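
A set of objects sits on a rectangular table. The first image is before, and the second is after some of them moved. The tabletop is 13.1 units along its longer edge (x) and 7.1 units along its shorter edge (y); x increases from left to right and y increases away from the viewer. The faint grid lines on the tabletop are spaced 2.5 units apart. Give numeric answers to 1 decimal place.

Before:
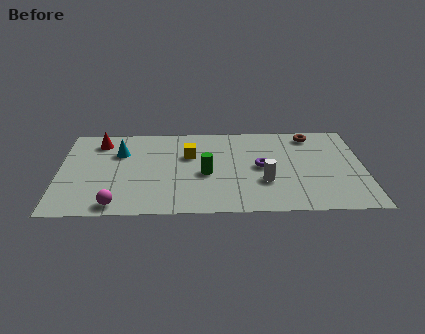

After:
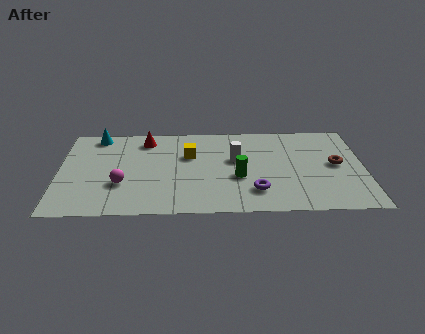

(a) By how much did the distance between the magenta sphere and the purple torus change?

-1.1

The distance was about 6.8 in the first image and 5.7 in the second, so they moved 1.1 units closer together.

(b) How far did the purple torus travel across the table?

1.9

The purple torus moved from about (8.7, 3.6) to (8.4, 1.7), a distance of √(0.3² + 1.9²) ≈ 1.9.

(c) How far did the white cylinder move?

2.2

From (8.8, 2.4) to (7.6, 4.2), the white cylinder covered √(1.2² + 1.8²) ≈ 2.2 units.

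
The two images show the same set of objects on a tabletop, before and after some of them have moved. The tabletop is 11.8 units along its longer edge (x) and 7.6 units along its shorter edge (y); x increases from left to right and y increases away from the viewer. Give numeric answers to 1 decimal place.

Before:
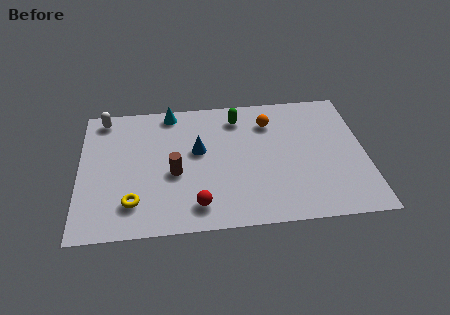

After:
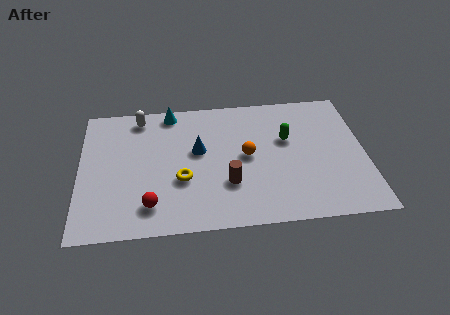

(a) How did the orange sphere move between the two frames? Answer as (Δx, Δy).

(-1.0, -1.9)

The orange sphere started near (7.9, 5.8) and ended near (6.9, 3.9).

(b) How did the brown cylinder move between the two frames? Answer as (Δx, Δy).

(2.2, -0.8)

The brown cylinder was at about (3.9, 3.2) and moved to about (6.1, 2.4).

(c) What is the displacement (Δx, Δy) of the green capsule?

(2.0, -1.5)

From the two frames, the green capsule sits at roughly (6.6, 6.2) before and (8.6, 4.7) after.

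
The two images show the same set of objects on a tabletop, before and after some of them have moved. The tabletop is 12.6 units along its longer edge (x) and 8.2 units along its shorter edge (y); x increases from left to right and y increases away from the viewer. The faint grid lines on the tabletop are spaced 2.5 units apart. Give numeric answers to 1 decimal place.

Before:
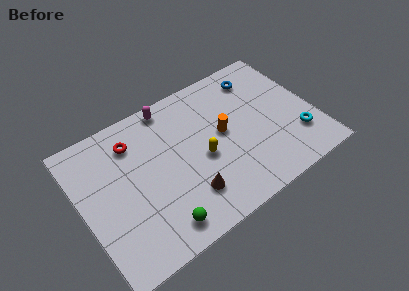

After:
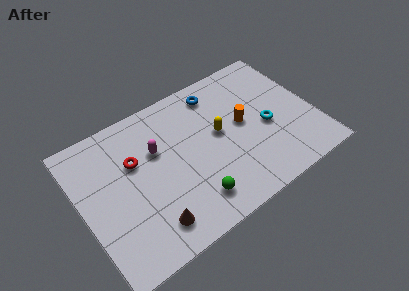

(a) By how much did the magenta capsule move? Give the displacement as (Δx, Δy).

(-1.1, -2.1)

From the two frames, the magenta capsule sits at roughly (5.3, 7.4) before and (4.2, 5.3) after.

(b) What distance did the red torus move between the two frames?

1.1

The red torus moved from about (3.1, 6.4) to (3.0, 5.3), a distance of √(0.1² + 1.1²) ≈ 1.1.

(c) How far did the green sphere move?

1.9

The green sphere was near (3.6, 1.2) before and (5.5, 1.6) after, so it travelled √(1.9² + 0.4²) ≈ 1.9 units.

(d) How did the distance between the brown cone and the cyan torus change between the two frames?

+1.0

The distance was about 6.1 in the first image and 7.1 in the second, so they moved 1.0 units further apart.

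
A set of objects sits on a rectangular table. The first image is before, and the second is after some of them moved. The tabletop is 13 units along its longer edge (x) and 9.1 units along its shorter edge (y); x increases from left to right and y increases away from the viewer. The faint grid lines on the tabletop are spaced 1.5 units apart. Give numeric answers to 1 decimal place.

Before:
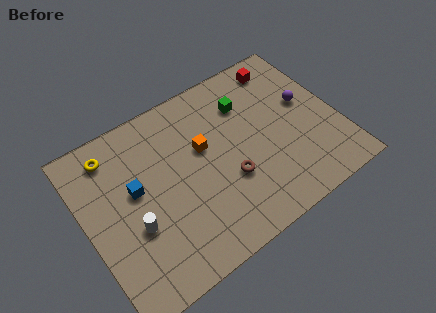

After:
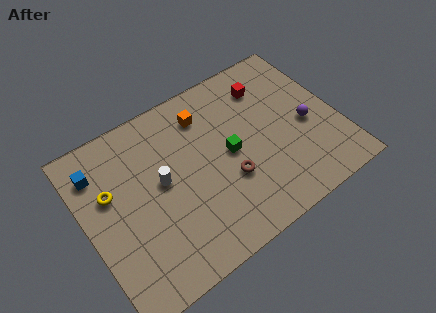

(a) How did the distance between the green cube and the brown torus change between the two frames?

-2.5

They were about 3.8 units apart before and 1.3 after — 2.5 units closer together.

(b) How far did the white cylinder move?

2.3

The white cylinder was near (2.2, 3.4) before and (3.9, 4.9) after, so it travelled √(1.7² + 1.5²) ≈ 2.3 units.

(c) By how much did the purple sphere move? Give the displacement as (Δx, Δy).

(-0.2, -1.2)

The purple sphere was at about (11.6, 5.2) and moved to about (11.4, 4.0).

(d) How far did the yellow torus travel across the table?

1.9

From (1.8, 7.6) to (1.4, 5.7), the yellow torus covered √(0.4² + 1.9²) ≈ 1.9 units.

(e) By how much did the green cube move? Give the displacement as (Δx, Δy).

(-1.3, -2.2)

The green cube started near (8.7, 6.7) and ended near (7.4, 4.5).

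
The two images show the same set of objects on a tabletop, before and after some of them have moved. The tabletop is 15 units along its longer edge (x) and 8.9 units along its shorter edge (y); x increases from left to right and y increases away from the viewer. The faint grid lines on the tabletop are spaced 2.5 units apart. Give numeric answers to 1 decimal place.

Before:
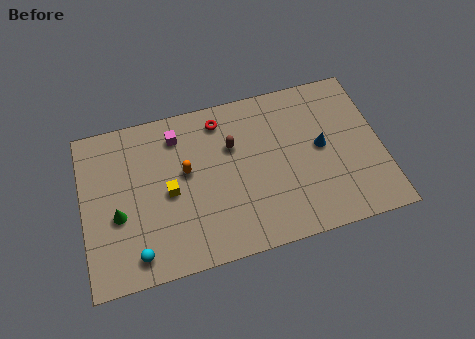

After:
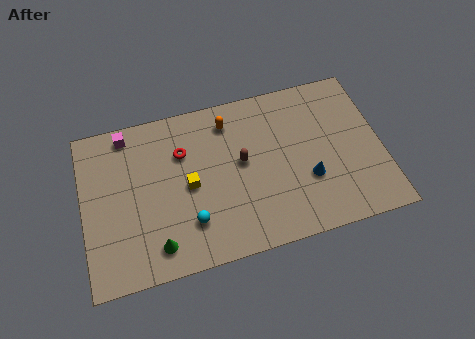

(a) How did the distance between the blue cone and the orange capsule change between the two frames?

-1.2

Before: roughly 6.8 units apart; after: 5.6. That's 1.2 units closer together.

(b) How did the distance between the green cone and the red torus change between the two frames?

-1.7

Before: roughly 6.7 units apart; after: 5.0. That's 1.7 units closer together.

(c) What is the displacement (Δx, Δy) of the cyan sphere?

(2.7, 1.0)

From the two frames, the cyan sphere sits at roughly (2.5, 1.3) before and (5.2, 2.3) after.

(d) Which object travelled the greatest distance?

the orange capsule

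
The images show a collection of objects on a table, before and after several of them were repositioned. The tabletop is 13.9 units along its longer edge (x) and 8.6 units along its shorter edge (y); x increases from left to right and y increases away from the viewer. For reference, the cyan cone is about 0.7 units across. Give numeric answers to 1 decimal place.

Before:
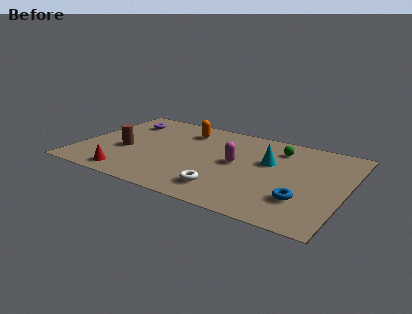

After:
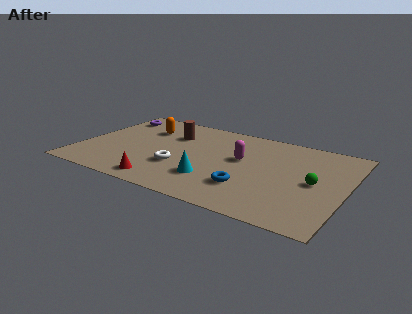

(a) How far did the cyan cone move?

3.9

The cyan cone was near (9.8, 5.3) before and (7.2, 2.4) after, so it travelled √(2.6² + 2.9²) ≈ 3.9 units.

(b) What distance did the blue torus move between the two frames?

2.8

From (11.9, 2.4) to (9.1, 2.4), the blue torus covered √(2.8² + 0.0²) ≈ 2.8 units.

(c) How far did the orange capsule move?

2.2

The orange capsule moved from about (5.1, 6.8) to (3.0, 6.2), a distance of √(2.1² + 0.6²) ≈ 2.2.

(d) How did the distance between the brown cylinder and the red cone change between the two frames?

+2.5

Before: roughly 2.5 units apart; after: 5.0. That's 2.5 units further apart.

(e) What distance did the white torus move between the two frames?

2.9

The white torus moved from about (8.0, 1.7) to (5.4, 2.9), a distance of √(2.6² + 1.2²) ≈ 2.9.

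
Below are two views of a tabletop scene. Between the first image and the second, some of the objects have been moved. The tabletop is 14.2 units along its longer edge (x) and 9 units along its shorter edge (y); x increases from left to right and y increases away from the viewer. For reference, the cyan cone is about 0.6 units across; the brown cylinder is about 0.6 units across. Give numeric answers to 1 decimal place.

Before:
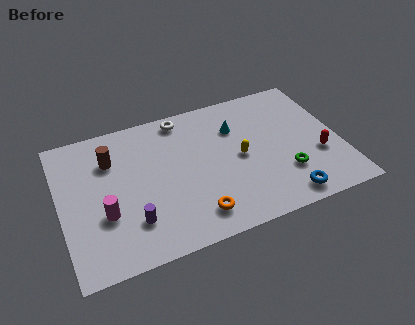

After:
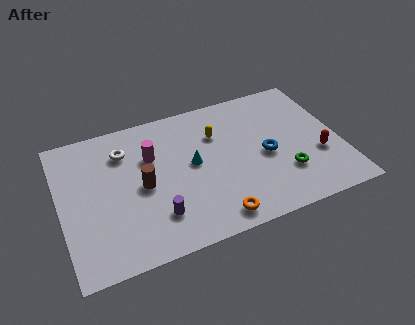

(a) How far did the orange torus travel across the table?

1.0

The orange torus was near (6.5, 1.6) before and (7.4, 1.1) after, so it travelled √(0.9² + 0.5²) ≈ 1.0 units.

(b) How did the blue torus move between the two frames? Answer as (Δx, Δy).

(-0.6, 3.0)

The blue torus started near (11.0, 1.1) and ended near (10.4, 4.1).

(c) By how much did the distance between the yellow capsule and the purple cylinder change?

-0.7

The distance was about 6.1 in the first image and 5.4 in the second, so they moved 0.7 units closer together.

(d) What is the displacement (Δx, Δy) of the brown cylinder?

(1.4, -2.2)

The brown cylinder was at about (2.7, 6.5) and moved to about (4.1, 4.3).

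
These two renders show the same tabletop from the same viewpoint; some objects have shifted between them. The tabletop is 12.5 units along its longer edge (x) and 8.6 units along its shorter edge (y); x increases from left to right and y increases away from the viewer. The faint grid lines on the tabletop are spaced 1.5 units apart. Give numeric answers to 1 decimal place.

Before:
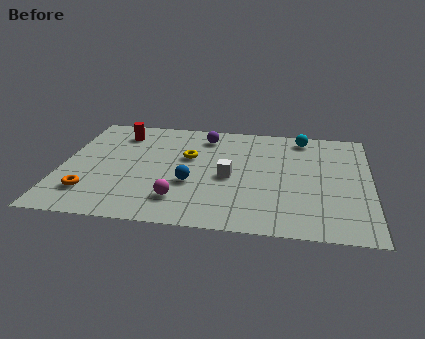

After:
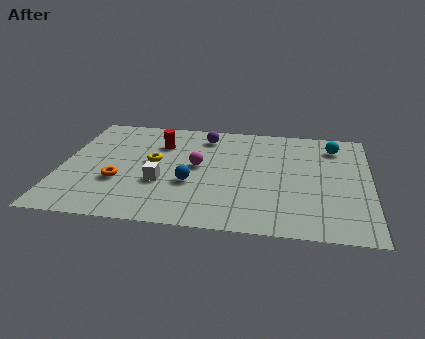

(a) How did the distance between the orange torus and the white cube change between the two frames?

-4.1

Before: roughly 5.8 units apart; after: 1.7. That's 4.1 units closer together.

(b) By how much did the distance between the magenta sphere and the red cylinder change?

-3.4

The distance was about 5.7 in the first image and 2.3 in the second, so they moved 3.4 units closer together.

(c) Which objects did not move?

the purple sphere and the blue sphere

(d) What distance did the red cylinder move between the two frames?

1.8

The red cylinder was near (2.2, 6.9) before and (3.9, 6.2) after, so it travelled √(1.7² + 0.7²) ≈ 1.8 units.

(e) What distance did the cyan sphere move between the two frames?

1.4

The cyan sphere was near (9.7, 7.5) before and (11.0, 6.9) after, so it travelled √(1.3² + 0.6²) ≈ 1.4 units.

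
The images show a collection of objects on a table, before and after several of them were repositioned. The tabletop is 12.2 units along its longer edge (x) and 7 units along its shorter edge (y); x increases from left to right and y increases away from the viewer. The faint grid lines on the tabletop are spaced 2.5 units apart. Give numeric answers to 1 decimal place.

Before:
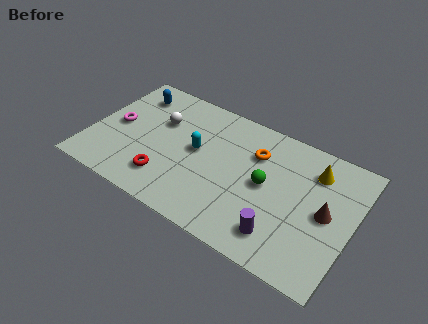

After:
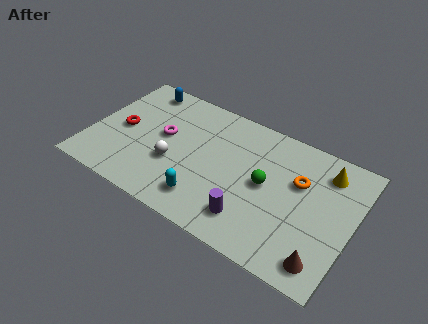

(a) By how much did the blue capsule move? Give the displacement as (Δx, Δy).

(0.3, 0.5)

From the two frames, the blue capsule sits at roughly (1.5, 5.6) before and (1.8, 6.1) after.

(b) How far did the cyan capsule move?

2.5

The cyan capsule was near (4.9, 3.8) before and (5.7, 1.4) after, so it travelled √(0.8² + 2.4²) ≈ 2.5 units.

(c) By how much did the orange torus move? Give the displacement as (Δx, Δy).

(2.1, -0.5)

The orange torus started near (7.5, 5.0) and ended near (9.6, 4.5).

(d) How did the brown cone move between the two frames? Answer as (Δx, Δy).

(0.2, -2.4)

From the two frames, the brown cone sits at roughly (11.0, 3.5) before and (11.2, 1.1) after.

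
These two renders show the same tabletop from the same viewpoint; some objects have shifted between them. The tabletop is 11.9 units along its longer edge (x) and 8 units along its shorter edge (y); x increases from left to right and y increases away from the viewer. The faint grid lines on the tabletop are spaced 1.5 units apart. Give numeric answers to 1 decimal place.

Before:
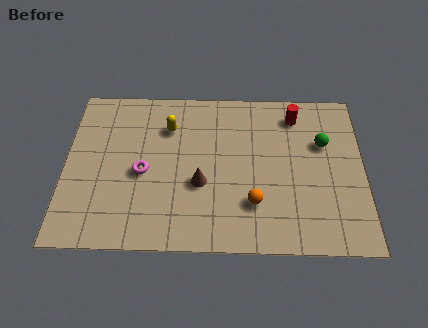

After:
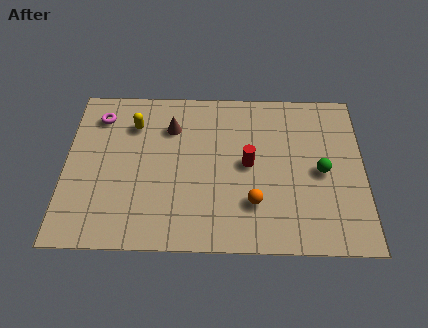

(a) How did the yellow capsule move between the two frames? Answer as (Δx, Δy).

(-1.4, 0.1)

The yellow capsule was at about (4.1, 5.9) and moved to about (2.7, 6.0).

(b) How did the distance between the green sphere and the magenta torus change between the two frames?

+1.9

They were about 7.4 units apart before and 9.3 after — 1.9 units further apart.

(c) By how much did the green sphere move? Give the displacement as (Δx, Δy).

(-0.1, -1.4)

The green sphere started near (10.3, 5.2) and ended near (10.2, 3.8).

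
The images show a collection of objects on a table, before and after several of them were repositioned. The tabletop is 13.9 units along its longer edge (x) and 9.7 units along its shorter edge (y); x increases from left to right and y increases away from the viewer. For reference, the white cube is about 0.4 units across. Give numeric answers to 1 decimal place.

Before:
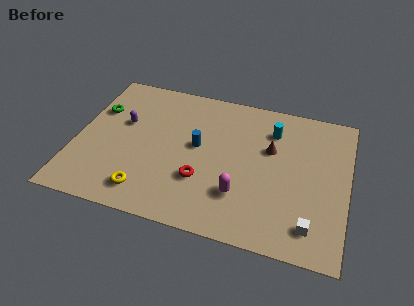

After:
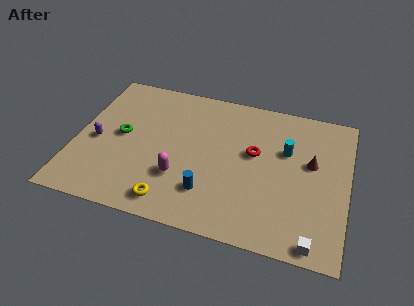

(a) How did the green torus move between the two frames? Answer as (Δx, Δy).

(1.4, -1.5)

From the two frames, the green torus sits at roughly (0.9, 6.5) before and (2.3, 5.0) after.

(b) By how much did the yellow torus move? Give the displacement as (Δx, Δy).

(1.3, -0.3)

The yellow torus started near (3.9, 1.6) and ended near (5.2, 1.3).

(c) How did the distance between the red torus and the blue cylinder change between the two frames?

+1.6

Before: roughly 2.2 units apart; after: 3.8. That's 1.6 units further apart.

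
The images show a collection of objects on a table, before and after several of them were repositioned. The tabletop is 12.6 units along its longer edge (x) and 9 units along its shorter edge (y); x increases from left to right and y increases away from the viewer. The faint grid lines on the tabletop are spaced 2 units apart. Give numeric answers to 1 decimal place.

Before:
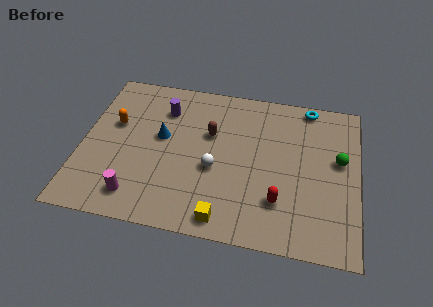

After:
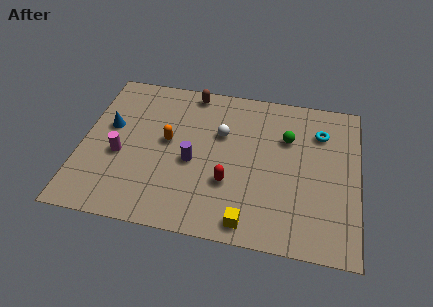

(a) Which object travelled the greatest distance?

the purple cylinder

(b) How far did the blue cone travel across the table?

2.4

From (3.6, 5.1) to (1.2, 5.3), the blue cone covered √(2.4² + 0.2²) ≈ 2.4 units.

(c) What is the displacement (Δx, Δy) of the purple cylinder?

(1.5, -2.9)

The purple cylinder started near (3.6, 6.8) and ended near (5.1, 3.9).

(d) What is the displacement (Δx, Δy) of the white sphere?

(0.2, 2.1)

The white sphere was at about (6.1, 3.7) and moved to about (6.3, 5.8).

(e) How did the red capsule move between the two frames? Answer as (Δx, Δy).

(-2.3, 0.6)

From the two frames, the red capsule sits at roughly (9.1, 2.4) before and (6.8, 3.0) after.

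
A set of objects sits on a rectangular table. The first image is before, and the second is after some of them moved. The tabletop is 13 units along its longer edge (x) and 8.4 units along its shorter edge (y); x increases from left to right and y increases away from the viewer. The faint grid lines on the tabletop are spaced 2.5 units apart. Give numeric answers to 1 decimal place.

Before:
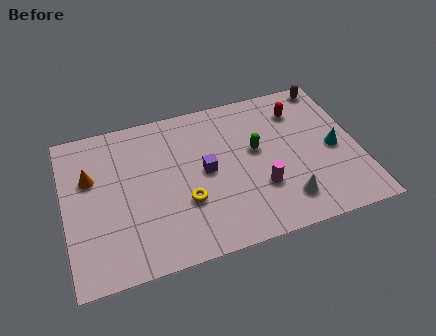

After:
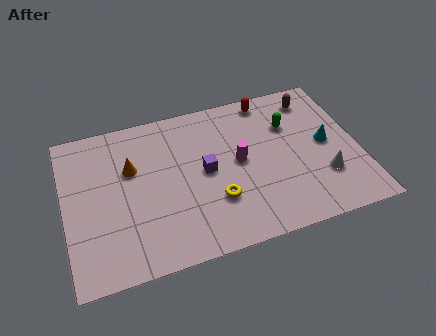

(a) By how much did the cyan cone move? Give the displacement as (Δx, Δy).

(-0.3, 0.4)

From the two frames, the cyan cone sits at roughly (11.9, 3.9) before and (11.6, 4.3) after.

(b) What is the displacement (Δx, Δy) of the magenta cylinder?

(-0.8, 1.7)

The magenta cylinder started near (8.5, 2.7) and ended near (7.7, 4.4).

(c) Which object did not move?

the purple cube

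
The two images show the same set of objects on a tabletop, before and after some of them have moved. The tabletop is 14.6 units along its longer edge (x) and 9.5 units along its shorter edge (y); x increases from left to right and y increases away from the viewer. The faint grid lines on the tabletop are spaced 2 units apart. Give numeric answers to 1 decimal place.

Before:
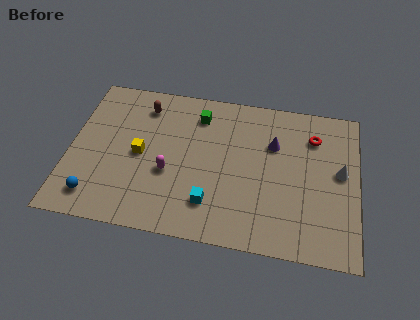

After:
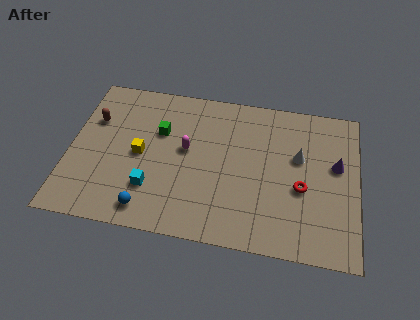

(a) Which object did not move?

the yellow cube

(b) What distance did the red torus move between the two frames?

3.3

From (12.3, 7.2) to (11.8, 3.9), the red torus covered √(0.5² + 3.3²) ≈ 3.3 units.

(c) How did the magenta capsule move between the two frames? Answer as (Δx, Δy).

(0.8, 1.6)

The magenta capsule started near (5.1, 3.7) and ended near (5.9, 5.3).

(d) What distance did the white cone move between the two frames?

2.2

From (13.7, 5.2) to (11.6, 5.8), the white cone covered √(2.1² + 0.6²) ≈ 2.2 units.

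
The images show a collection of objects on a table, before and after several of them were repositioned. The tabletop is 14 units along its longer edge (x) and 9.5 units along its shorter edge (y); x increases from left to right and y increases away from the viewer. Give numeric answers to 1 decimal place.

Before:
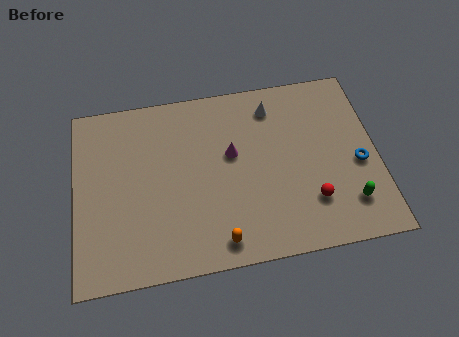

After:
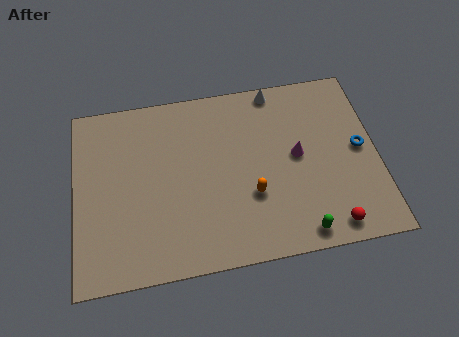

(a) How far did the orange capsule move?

2.6

From (6.5, 1.2) to (8.1, 3.3), the orange capsule covered √(1.6² + 2.1²) ≈ 2.6 units.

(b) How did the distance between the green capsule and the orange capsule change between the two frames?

-3.0

The distance was about 6.1 in the first image and 3.1 in the second, so they moved 3.0 units closer together.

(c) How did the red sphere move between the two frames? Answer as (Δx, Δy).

(0.8, -1.4)

The red sphere was at about (10.8, 2.5) and moved to about (11.6, 1.1).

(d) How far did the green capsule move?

2.5

The green capsule was near (12.5, 2.1) before and (10.2, 1.0) after, so it travelled √(2.3² + 1.1²) ≈ 2.5 units.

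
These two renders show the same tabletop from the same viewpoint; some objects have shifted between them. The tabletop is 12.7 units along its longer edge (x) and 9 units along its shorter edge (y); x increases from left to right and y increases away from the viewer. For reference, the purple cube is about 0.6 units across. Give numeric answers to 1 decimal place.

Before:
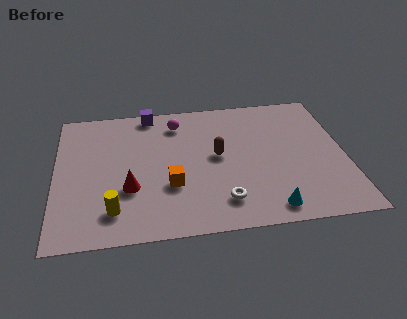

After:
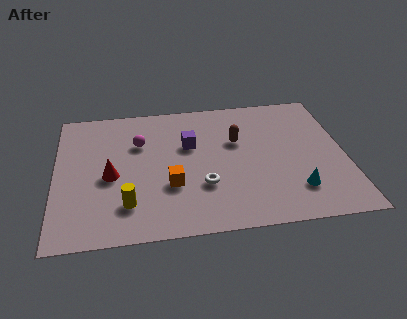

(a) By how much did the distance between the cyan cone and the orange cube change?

+0.8

The distance was about 4.7 in the first image and 5.5 in the second, so they moved 0.8 units further apart.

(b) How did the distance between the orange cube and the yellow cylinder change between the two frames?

-0.7

Before: roughly 2.8 units apart; after: 2.1. That's 0.7 units closer together.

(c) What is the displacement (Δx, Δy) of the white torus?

(-0.8, 1.1)

The white torus started near (7.2, 1.8) and ended near (6.4, 2.9).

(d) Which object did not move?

the orange cube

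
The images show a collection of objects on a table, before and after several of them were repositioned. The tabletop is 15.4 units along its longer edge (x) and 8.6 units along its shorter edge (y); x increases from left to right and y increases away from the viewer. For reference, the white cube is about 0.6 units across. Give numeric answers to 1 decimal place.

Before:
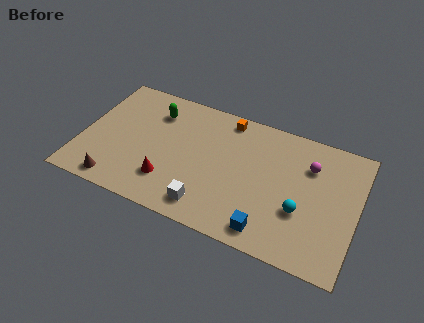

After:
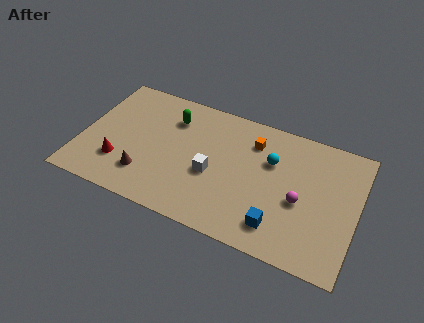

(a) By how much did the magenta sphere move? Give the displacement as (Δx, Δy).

(-0.3, -2.5)

From the two frames, the magenta sphere sits at roughly (12.6, 6.2) before and (12.3, 3.7) after.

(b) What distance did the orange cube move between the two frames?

1.9

From (7.8, 7.6) to (9.4, 6.6), the orange cube covered √(1.6² + 1.0²) ≈ 1.9 units.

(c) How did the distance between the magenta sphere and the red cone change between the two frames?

+1.6

The distance was about 8.5 in the first image and 10.1 in the second, so they moved 1.6 units further apart.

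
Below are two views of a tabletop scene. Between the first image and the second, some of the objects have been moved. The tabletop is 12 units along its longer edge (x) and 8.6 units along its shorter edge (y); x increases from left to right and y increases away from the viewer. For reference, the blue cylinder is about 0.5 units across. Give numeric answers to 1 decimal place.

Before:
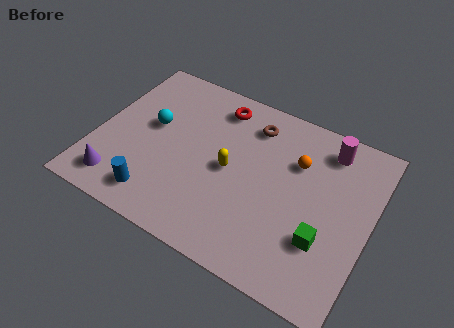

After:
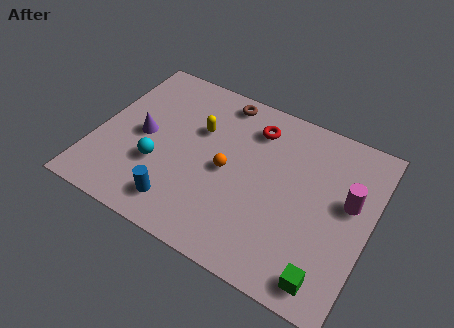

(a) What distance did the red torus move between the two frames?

1.7

The red torus was near (4.9, 7.2) before and (6.6, 6.8) after, so it travelled √(1.7² + 0.4²) ≈ 1.7 units.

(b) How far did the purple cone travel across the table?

2.9

The purple cone moved from about (1.4, 1.4) to (2.0, 4.2), a distance of √(0.6² + 2.8²) ≈ 2.9.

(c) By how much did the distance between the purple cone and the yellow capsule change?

-2.6

Before: roughly 5.3 units apart; after: 2.7. That's 2.6 units closer together.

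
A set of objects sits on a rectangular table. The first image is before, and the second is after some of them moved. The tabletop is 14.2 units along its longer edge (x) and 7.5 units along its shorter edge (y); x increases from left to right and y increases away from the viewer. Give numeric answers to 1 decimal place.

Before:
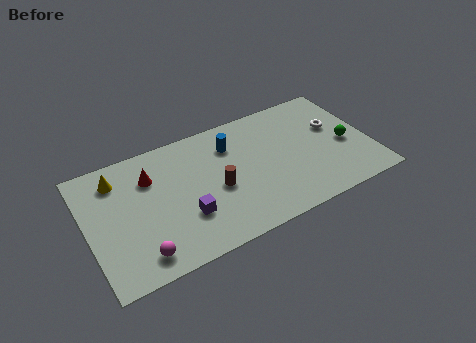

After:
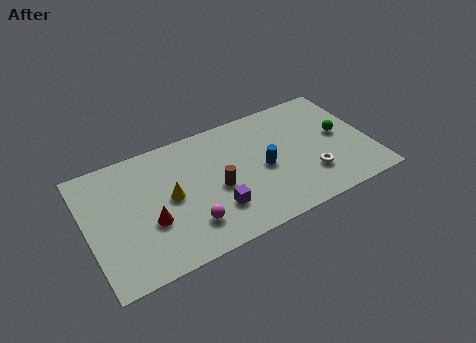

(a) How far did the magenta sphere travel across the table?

2.6

From (2.3, 1.2) to (4.8, 1.8), the magenta sphere covered √(2.5² + 0.6²) ≈ 2.6 units.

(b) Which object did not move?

the brown cylinder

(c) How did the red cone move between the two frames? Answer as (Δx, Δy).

(-0.3, -2.6)

The red cone was at about (3.3, 5.4) and moved to about (3.0, 2.8).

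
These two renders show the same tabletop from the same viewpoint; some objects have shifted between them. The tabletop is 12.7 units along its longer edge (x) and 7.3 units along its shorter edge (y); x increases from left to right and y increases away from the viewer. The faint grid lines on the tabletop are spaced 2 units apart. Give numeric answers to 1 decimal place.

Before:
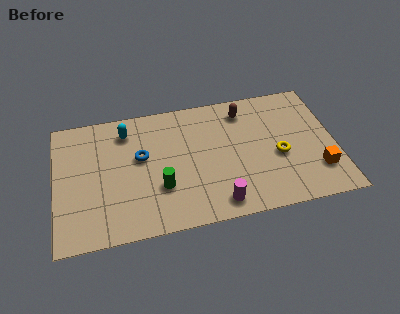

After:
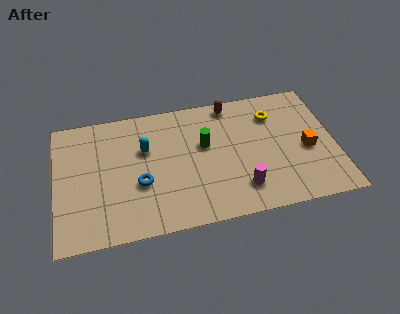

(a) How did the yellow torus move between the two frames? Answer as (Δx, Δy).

(-0.1, 2.4)

The yellow torus was at about (10.1, 3.1) and moved to about (10.0, 5.5).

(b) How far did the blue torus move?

1.5

The blue torus was near (3.9, 4.3) before and (3.8, 2.8) after, so it travelled √(0.1² + 1.5²) ≈ 1.5 units.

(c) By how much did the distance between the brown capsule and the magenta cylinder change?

-0.3

The distance was about 5.2 in the first image and 4.9 in the second, so they moved 0.3 units closer together.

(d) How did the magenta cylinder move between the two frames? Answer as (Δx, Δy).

(1.1, 0.6)

From the two frames, the magenta cylinder sits at roughly (7.2, 1.0) before and (8.3, 1.6) after.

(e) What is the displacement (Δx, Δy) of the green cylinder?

(2.1, 2.0)

From the two frames, the green cylinder sits at roughly (4.7, 2.4) before and (6.8, 4.4) after.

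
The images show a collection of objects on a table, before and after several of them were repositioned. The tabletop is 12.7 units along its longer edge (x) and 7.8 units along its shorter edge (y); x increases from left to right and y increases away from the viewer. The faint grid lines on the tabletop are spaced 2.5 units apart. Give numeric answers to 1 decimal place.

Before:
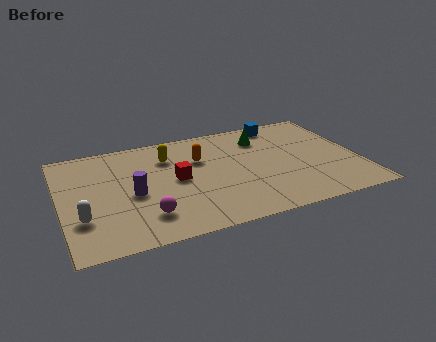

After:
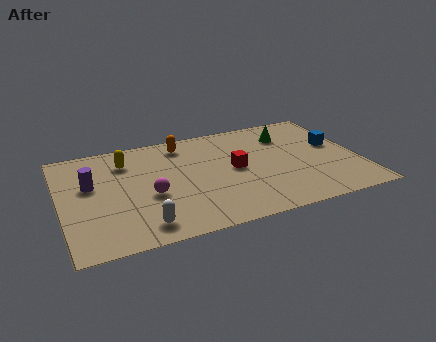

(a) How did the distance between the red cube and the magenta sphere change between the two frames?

+1.1

The distance was about 2.7 in the first image and 3.8 in the second, so they moved 1.1 units further apart.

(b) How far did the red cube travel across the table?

2.5

The red cube was near (4.9, 4.0) before and (7.4, 4.0) after, so it travelled √(2.5² + 0.0²) ≈ 2.5 units.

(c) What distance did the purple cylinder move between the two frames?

2.1

From (3.0, 3.5) to (1.3, 4.7), the purple cylinder covered √(1.7² + 1.2²) ≈ 2.1 units.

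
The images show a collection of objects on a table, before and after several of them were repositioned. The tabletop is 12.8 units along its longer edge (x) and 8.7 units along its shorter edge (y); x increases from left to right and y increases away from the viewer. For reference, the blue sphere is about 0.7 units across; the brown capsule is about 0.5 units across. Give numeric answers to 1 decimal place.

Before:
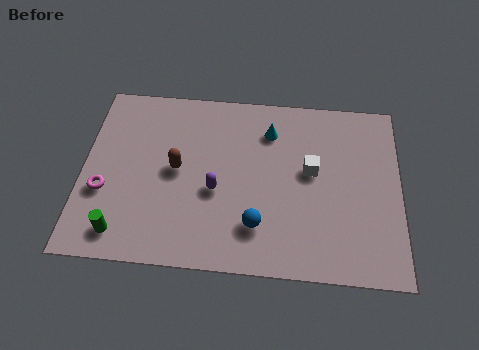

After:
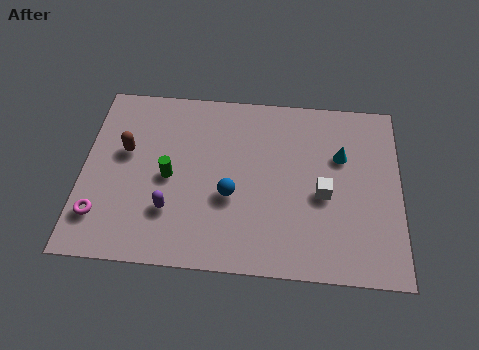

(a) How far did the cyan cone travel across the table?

3.1

The cyan cone moved from about (7.5, 6.7) to (10.4, 5.7), a distance of √(2.9² + 1.0²) ≈ 3.1.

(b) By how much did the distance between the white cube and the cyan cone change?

-0.5

The distance was about 2.5 in the first image and 2.0 in the second, so they moved 0.5 units closer together.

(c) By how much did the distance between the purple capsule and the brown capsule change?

+1.5

Before: roughly 1.8 units apart; after: 3.3. That's 1.5 units further apart.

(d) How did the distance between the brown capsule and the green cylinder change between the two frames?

-1.7

They were about 3.8 units apart before and 2.1 after — 1.7 units closer together.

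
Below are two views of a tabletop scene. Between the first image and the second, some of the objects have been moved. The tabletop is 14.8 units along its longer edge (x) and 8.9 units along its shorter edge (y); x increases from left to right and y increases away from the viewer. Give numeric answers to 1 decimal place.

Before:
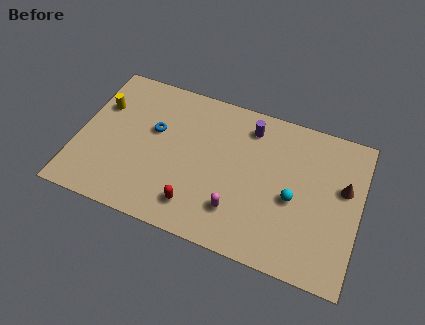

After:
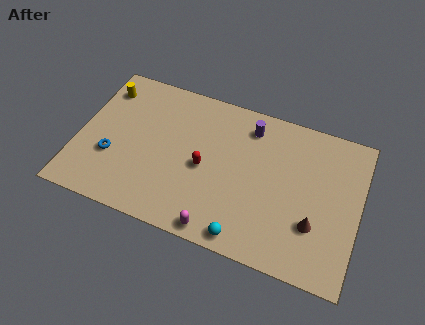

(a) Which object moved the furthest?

the cyan sphere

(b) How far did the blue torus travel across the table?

3.0

From (3.9, 5.4) to (1.9, 3.1), the blue torus covered √(2.0² + 2.3²) ≈ 3.0 units.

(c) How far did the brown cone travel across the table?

2.9

The brown cone was near (13.9, 5.4) before and (12.6, 2.8) after, so it travelled √(1.3² + 2.6²) ≈ 2.9 units.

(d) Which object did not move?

the purple cylinder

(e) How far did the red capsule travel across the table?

2.4

The red capsule was near (6.5, 1.7) before and (6.7, 4.1) after, so it travelled √(0.2² + 2.4²) ≈ 2.4 units.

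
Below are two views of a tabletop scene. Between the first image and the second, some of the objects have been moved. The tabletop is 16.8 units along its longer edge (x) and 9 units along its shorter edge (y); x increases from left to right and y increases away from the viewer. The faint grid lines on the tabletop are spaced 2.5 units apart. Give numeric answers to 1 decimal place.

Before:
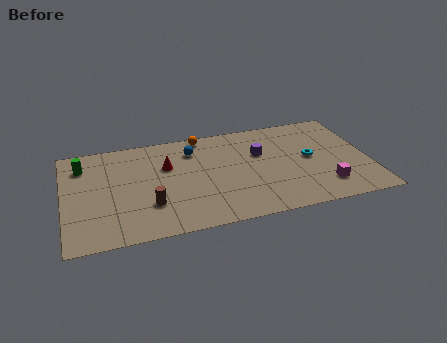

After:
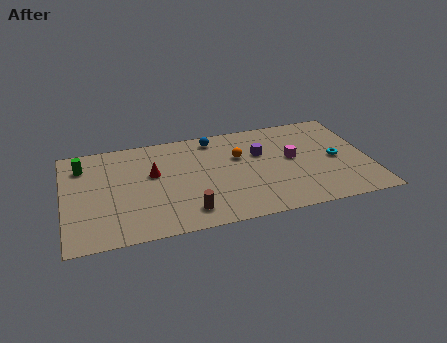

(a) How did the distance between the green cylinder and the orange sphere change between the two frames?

+1.9

They were about 6.8 units apart before and 8.7 after — 1.9 units further apart.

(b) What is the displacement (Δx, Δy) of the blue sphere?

(1.2, 0.8)

The blue sphere started near (7.2, 7.0) and ended near (8.4, 7.8).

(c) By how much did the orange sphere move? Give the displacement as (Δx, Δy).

(1.9, -2.4)

The orange sphere was at about (7.8, 8.2) and moved to about (9.7, 5.8).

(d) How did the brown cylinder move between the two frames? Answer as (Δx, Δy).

(2.0, -1.1)

The brown cylinder started near (4.6, 2.7) and ended near (6.6, 1.6).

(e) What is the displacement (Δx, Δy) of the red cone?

(-0.8, -0.5)

The red cone was at about (5.7, 5.9) and moved to about (4.9, 5.4).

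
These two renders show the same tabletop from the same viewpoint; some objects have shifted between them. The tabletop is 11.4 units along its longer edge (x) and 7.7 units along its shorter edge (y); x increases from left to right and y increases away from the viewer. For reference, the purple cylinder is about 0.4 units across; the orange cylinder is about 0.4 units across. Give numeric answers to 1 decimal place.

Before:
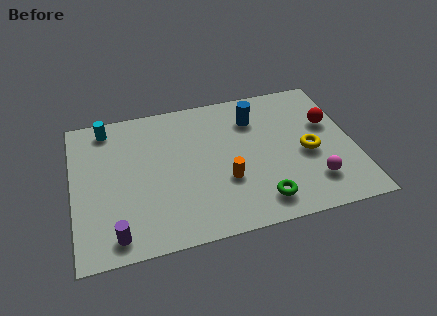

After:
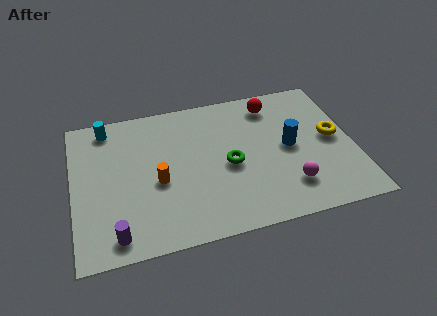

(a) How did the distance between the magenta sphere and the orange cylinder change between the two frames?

+1.8

They were about 3.6 units apart before and 5.4 after — 1.8 units further apart.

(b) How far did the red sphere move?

2.7

From (10.5, 4.8) to (8.3, 6.4), the red sphere covered √(2.2² + 1.6²) ≈ 2.7 units.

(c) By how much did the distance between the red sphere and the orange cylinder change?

+0.9

Before: roughly 4.9 units apart; after: 5.8. That's 0.9 units further apart.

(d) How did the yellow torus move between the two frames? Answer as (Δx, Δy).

(1.1, 0.6)

From the two frames, the yellow torus sits at roughly (9.5, 3.4) before and (10.6, 4.0) after.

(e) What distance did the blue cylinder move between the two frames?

2.3

The blue cylinder was near (7.5, 5.8) before and (8.8, 3.9) after, so it travelled √(1.3² + 1.9²) ≈ 2.3 units.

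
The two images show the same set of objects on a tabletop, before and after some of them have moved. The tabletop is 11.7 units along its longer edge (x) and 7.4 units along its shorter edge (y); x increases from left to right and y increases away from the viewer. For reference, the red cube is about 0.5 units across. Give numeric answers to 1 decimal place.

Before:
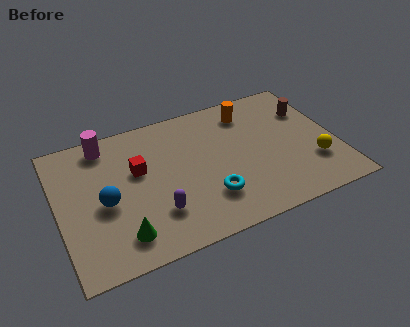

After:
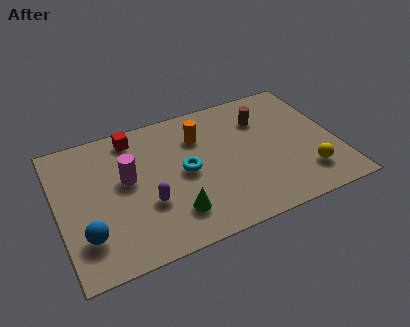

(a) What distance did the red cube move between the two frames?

1.9

The red cube was near (3.4, 4.5) before and (3.4, 6.4) after, so it travelled √(0.0² + 1.9²) ≈ 1.9 units.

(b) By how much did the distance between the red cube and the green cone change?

+1.6

They were about 3.3 units apart before and 4.9 after — 1.6 units further apart.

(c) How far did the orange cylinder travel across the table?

2.3

The orange cylinder moved from about (8.3, 6.0) to (6.1, 5.4), a distance of √(2.2² + 0.6²) ≈ 2.3.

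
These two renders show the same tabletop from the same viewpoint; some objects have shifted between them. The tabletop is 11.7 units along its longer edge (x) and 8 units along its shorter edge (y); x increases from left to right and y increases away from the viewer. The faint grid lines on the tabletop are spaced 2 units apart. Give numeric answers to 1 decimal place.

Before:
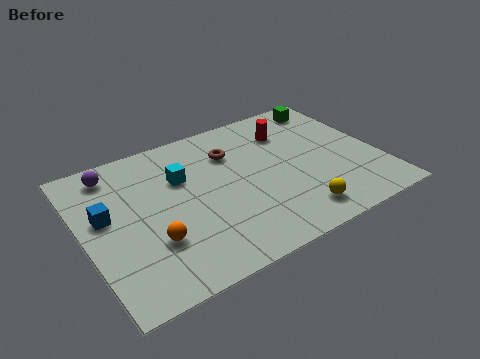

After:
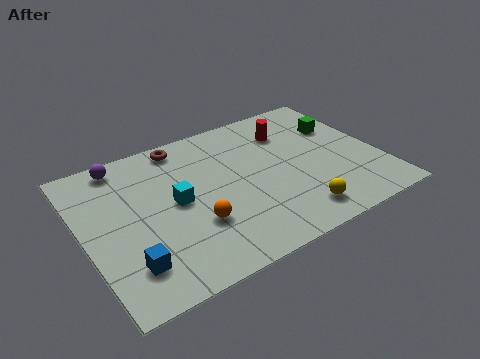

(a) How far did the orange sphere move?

1.7

The orange sphere was near (2.4, 2.5) before and (4.1, 2.6) after, so it travelled √(1.7² + 0.1²) ≈ 1.7 units.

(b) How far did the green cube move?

1.5

The green cube moved from about (10.4, 6.9) to (10.5, 5.4), a distance of √(0.1² + 1.5²) ≈ 1.5.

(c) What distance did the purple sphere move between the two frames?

0.5

The purple sphere moved from about (1.5, 6.8) to (1.9, 7.1), a distance of √(0.4² + 0.3²) ≈ 0.5.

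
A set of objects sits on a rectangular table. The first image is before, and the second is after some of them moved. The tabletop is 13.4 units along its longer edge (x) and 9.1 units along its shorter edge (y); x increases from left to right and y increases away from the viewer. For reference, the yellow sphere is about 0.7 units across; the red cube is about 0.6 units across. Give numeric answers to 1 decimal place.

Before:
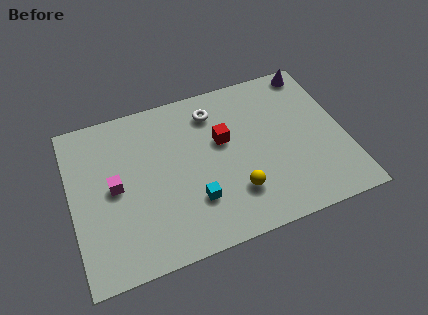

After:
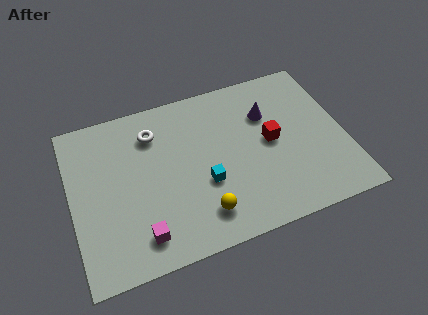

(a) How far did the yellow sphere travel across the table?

1.8

The yellow sphere moved from about (7.8, 2.4) to (6.1, 1.8), a distance of √(1.7² + 0.6²) ≈ 1.8.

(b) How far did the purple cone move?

3.1

The purple cone was near (12.3, 8.2) before and (9.8, 6.3) after, so it travelled √(2.5² + 1.9²) ≈ 3.1 units.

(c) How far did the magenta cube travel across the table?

3.2

From (2.1, 4.6) to (3.1, 1.6), the magenta cube covered √(1.0² + 3.0²) ≈ 3.2 units.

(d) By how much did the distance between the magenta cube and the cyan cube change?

-0.4

They were about 4.2 units apart before and 3.8 after — 0.4 units closer together.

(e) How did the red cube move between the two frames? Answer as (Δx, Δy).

(2.3, -0.8)

The red cube started near (7.5, 5.5) and ended near (9.8, 4.7).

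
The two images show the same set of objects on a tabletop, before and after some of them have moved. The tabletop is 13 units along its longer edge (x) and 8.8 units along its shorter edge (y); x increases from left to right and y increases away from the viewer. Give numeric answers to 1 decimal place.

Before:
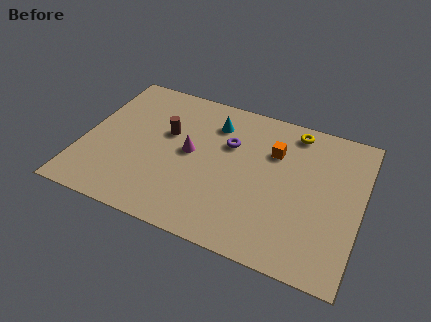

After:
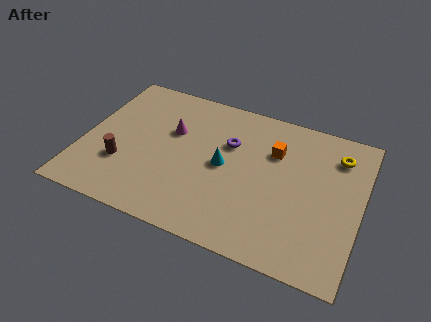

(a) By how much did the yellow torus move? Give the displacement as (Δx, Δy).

(2.1, -0.8)

The yellow torus was at about (9.6, 7.7) and moved to about (11.7, 6.9).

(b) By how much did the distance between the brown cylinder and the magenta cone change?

+2.0

They were about 1.4 units apart before and 3.4 after — 2.0 units further apart.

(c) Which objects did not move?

the orange cube and the purple torus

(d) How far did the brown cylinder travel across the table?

3.2

The brown cylinder moved from about (3.8, 5.4) to (2.0, 2.8), a distance of √(1.8² + 2.6²) ≈ 3.2.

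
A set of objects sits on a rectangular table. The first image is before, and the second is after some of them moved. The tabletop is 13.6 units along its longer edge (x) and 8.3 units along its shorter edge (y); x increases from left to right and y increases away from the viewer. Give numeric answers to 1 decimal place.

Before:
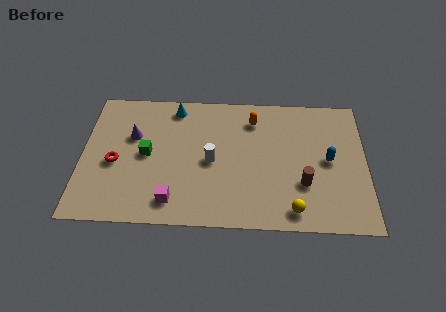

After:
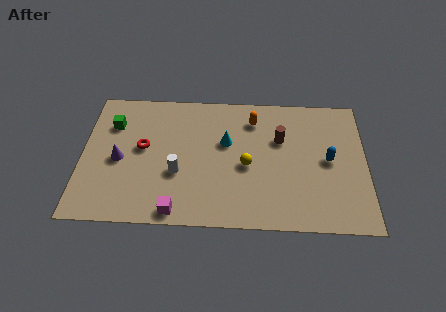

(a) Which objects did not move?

the blue capsule and the orange capsule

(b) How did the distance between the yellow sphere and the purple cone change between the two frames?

-2.7

Before: roughly 8.8 units apart; after: 6.1. That's 2.7 units closer together.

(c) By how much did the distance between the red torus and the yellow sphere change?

-3.8

The distance was about 8.9 in the first image and 5.1 in the second, so they moved 3.8 units closer together.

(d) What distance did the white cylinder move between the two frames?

1.8

The white cylinder moved from about (6.2, 3.9) to (4.6, 3.1), a distance of √(1.6² + 0.8²) ≈ 1.8.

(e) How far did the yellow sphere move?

3.4

From (10.1, 1.1) to (7.9, 3.7), the yellow sphere covered √(2.2² + 2.6²) ≈ 3.4 units.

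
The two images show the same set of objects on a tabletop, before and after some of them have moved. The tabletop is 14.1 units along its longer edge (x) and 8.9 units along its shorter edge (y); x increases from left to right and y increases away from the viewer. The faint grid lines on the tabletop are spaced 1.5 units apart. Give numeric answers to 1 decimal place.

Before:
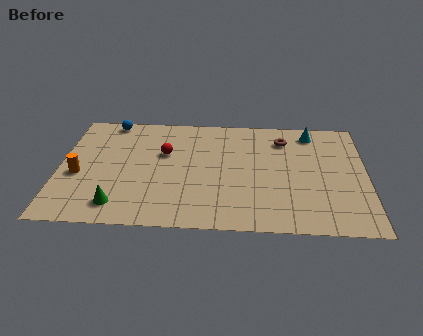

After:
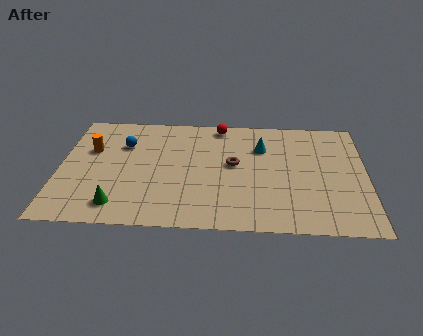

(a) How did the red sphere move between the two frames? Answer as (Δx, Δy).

(2.5, 2.4)

The red sphere started near (4.8, 5.6) and ended near (7.3, 8.0).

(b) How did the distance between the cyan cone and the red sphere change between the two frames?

-4.5

They were about 7.1 units apart before and 2.6 after — 4.5 units closer together.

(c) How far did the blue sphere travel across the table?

2.0

The blue sphere was near (2.2, 8.1) before and (2.9, 6.2) after, so it travelled √(0.7² + 1.9²) ≈ 2.0 units.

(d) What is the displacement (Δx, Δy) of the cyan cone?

(-2.3, -1.3)

The cyan cone started near (11.6, 7.6) and ended near (9.3, 6.3).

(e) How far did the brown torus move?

3.1

The brown torus moved from about (10.3, 7.0) to (8.0, 4.9), a distance of √(2.3² + 2.1²) ≈ 3.1.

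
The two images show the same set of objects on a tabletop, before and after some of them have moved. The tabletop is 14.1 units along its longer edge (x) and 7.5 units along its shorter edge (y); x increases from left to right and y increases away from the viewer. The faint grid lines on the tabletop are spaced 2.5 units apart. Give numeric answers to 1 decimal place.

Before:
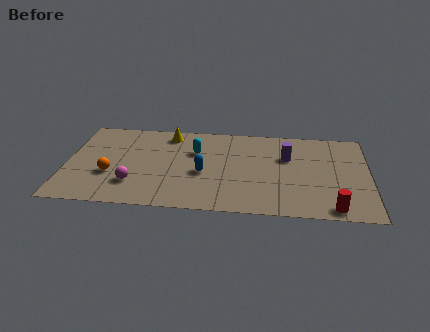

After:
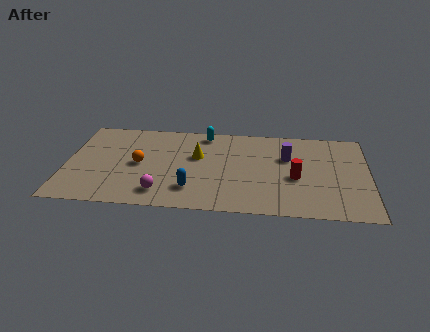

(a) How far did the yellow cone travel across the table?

2.3

The yellow cone moved from about (4.7, 6.4) to (6.1, 4.6), a distance of √(1.4² + 1.8²) ≈ 2.3.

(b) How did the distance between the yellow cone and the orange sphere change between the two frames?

-1.7

The distance was about 4.5 in the first image and 2.8 in the second, so they moved 1.7 units closer together.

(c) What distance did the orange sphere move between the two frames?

1.6

The orange sphere moved from about (2.1, 2.7) to (3.4, 3.7), a distance of √(1.3² + 1.0²) ≈ 1.6.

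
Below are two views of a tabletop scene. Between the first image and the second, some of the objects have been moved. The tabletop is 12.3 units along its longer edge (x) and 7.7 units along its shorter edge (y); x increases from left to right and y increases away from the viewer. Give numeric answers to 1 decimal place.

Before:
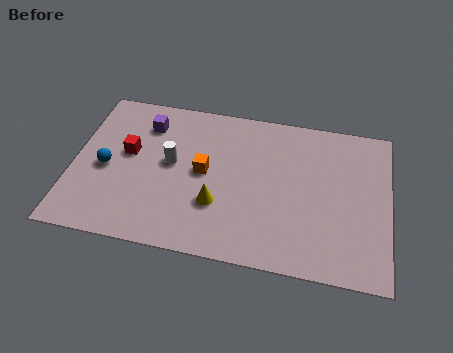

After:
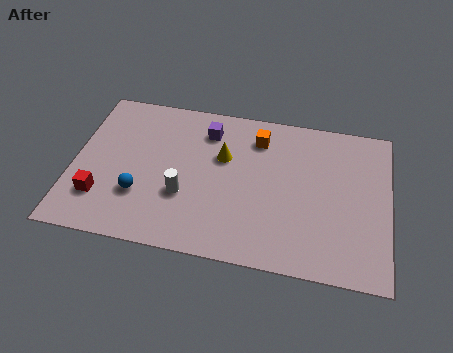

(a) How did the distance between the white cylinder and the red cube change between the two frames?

+1.6

The distance was about 1.7 in the first image and 3.3 in the second, so they moved 1.6 units further apart.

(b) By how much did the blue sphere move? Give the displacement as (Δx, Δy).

(1.4, -1.1)

The blue sphere was at about (1.3, 3.5) and moved to about (2.7, 2.4).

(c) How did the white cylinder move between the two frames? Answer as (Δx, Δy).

(0.6, -1.5)

The white cylinder was at about (3.8, 4.2) and moved to about (4.4, 2.7).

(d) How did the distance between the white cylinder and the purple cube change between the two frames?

+1.4

They were about 2.1 units apart before and 3.5 after — 1.4 units further apart.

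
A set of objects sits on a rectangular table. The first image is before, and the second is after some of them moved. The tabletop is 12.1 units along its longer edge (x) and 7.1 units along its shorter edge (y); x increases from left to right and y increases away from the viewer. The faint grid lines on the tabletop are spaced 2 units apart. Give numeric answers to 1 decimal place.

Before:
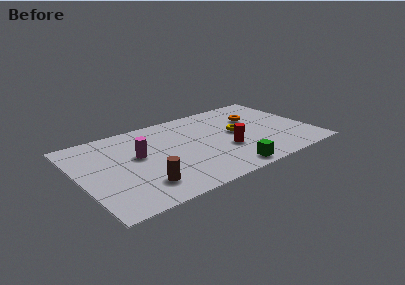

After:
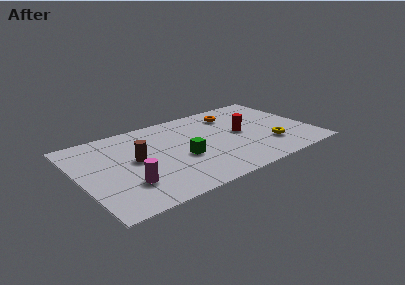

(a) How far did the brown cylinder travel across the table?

2.2

The brown cylinder moved from about (2.9, 1.6) to (2.9, 3.8), a distance of √(0.0² + 2.2²) ≈ 2.2.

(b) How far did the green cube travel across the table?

2.9

From (7.2, 0.8) to (5.2, 2.9), the green cube covered √(2.0² + 2.1²) ≈ 2.9 units.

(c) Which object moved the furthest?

the green cube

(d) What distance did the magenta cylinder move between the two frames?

2.3

From (3.1, 4.1) to (2.2, 2.0), the magenta cylinder covered √(0.9² + 2.1²) ≈ 2.3 units.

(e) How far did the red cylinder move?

1.5

From (7.5, 2.6) to (8.5, 3.7), the red cylinder covered √(1.0² + 1.1²) ≈ 1.5 units.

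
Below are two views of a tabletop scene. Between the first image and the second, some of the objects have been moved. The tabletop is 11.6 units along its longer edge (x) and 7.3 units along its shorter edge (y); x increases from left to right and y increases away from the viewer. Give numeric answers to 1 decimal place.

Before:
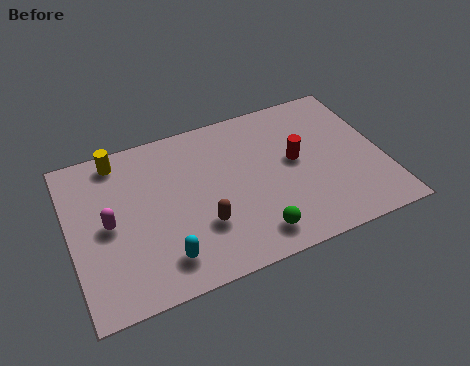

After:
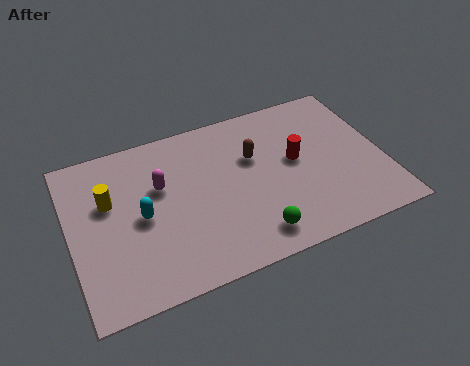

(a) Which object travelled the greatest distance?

the brown capsule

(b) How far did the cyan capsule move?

2.2

From (3.2, 1.4) to (2.6, 3.5), the cyan capsule covered √(0.6² + 2.1²) ≈ 2.2 units.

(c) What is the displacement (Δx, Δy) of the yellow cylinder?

(-0.5, -1.8)

The yellow cylinder started near (2.0, 6.4) and ended near (1.5, 4.6).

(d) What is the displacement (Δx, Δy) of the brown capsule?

(2.2, 2.4)

The brown capsule was at about (4.7, 2.3) and moved to about (6.9, 4.7).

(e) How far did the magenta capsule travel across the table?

2.2

From (1.4, 3.6) to (3.4, 4.6), the magenta capsule covered √(2.0² + 1.0²) ≈ 2.2 units.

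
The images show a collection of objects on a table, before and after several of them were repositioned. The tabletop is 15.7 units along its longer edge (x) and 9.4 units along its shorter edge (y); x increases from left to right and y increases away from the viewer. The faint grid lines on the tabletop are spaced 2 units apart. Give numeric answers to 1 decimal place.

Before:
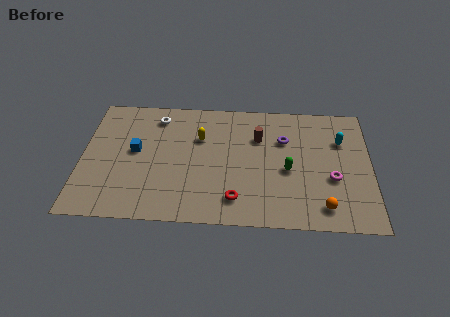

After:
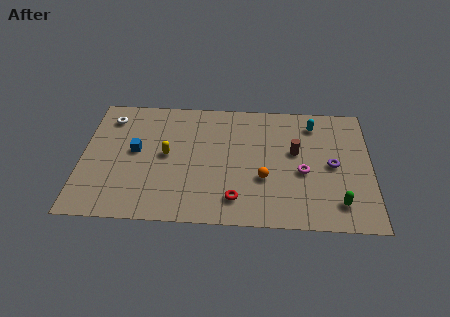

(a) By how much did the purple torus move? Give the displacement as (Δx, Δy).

(2.6, -1.8)

The purple torus was at about (11.0, 6.4) and moved to about (13.6, 4.6).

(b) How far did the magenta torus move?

1.6

The magenta torus was near (13.6, 3.6) before and (12.0, 4.0) after, so it travelled √(1.6² + 0.4²) ≈ 1.6 units.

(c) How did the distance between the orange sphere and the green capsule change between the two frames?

+1.1

They were about 3.2 units apart before and 4.3 after — 1.1 units further apart.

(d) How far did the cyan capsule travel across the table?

1.9

From (14.1, 6.5) to (12.6, 7.7), the cyan capsule covered √(1.5² + 1.2²) ≈ 1.9 units.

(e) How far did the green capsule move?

3.5

The green capsule moved from about (11.2, 4.1) to (13.9, 1.8), a distance of √(2.7² + 2.3²) ≈ 3.5.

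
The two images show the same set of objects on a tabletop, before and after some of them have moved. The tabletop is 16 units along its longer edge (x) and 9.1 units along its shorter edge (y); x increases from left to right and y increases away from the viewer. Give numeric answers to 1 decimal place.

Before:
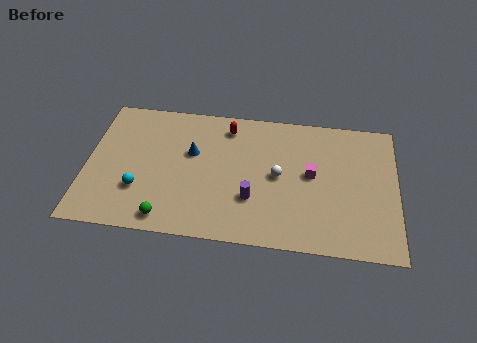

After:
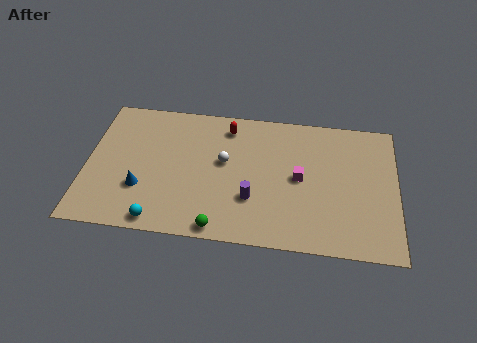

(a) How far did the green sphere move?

2.7

The green sphere moved from about (4.3, 1.1) to (7.0, 0.8), a distance of √(2.7² + 0.3²) ≈ 2.7.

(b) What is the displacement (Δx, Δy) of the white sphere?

(-2.8, 0.6)

The white sphere started near (9.9, 4.6) and ended near (7.1, 5.2).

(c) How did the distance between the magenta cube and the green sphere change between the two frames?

-2.7

They were about 8.2 units apart before and 5.5 after — 2.7 units closer together.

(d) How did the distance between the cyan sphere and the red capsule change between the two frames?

+1.0

The distance was about 6.5 in the first image and 7.5 in the second, so they moved 1.0 units further apart.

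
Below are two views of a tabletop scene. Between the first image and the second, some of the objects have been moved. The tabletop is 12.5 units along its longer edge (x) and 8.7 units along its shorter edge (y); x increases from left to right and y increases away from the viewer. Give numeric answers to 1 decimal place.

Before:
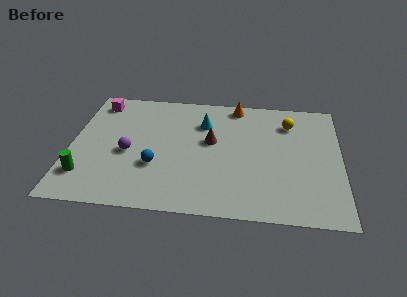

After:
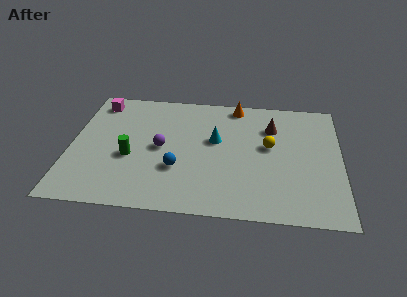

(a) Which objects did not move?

the magenta cube and the orange cone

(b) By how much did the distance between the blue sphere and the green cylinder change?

-1.1

They were about 3.4 units apart before and 2.3 after — 1.1 units closer together.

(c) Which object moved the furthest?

the brown cone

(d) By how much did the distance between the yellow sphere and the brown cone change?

-2.6

Before: roughly 4.0 units apart; after: 1.4. That's 2.6 units closer together.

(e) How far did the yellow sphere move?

2.0

From (10.1, 6.7) to (9.2, 4.9), the yellow sphere covered √(0.9² + 1.8²) ≈ 2.0 units.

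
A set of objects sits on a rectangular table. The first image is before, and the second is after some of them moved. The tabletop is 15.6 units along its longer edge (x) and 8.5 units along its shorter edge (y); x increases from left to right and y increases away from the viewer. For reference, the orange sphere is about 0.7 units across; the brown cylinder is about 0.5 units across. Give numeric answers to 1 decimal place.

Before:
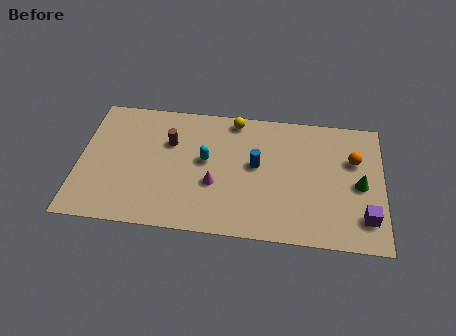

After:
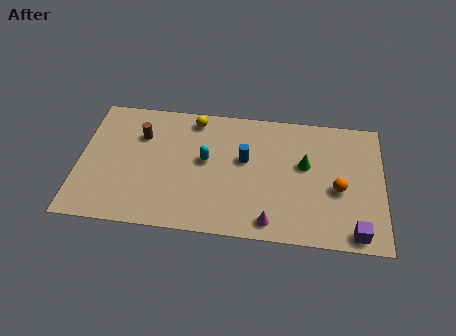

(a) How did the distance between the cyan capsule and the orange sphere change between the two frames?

-0.8

The distance was about 7.7 in the first image and 6.9 in the second, so they moved 0.8 units closer together.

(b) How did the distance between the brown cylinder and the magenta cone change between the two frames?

+4.9

The distance was about 3.5 in the first image and 8.4 in the second, so they moved 4.9 units further apart.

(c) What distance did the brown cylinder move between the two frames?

1.5

The brown cylinder was near (4.6, 5.7) before and (3.1, 6.0) after, so it travelled √(1.5² + 0.3²) ≈ 1.5 units.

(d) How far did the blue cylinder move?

0.7

The blue cylinder was near (9.1, 4.7) before and (8.5, 5.0) after, so it travelled √(0.6² + 0.3²) ≈ 0.7 units.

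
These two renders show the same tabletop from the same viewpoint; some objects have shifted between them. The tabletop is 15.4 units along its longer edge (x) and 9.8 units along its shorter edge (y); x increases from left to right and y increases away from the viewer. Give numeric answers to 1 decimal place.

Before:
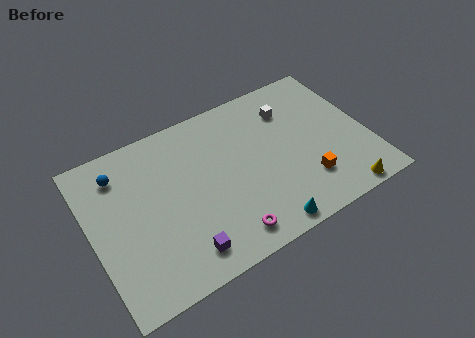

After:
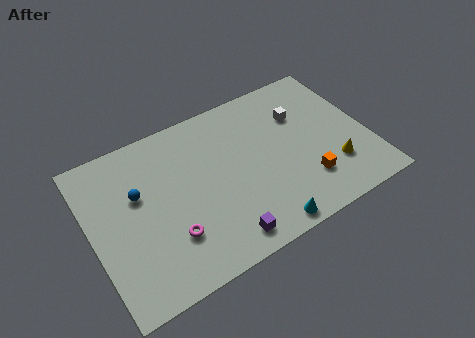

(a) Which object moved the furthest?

the magenta torus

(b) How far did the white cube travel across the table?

0.8

The white cube moved from about (11.5, 7.4) to (12.0, 6.8), a distance of √(0.5² + 0.6²) ≈ 0.8.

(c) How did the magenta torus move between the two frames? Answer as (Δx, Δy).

(-2.9, 1.4)

The magenta torus started near (6.9, 1.4) and ended near (4.0, 2.8).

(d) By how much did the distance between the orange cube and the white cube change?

-0.6

They were about 4.9 units apart before and 4.3 after — 0.6 units closer together.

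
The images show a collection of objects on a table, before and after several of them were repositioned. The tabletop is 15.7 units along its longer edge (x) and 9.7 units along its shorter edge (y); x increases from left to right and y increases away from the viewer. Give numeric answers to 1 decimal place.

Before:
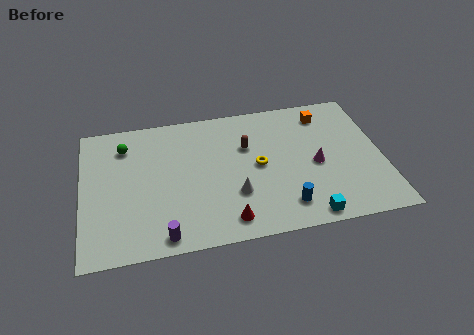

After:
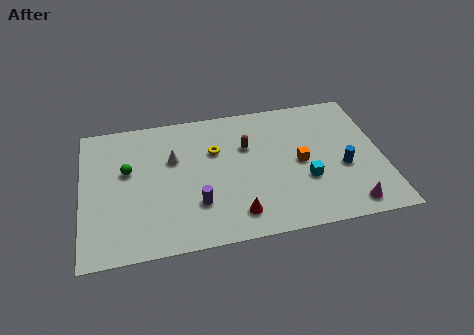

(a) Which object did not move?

the brown capsule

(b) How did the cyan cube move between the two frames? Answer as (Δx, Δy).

(0.1, 2.5)

The cyan cube started near (11.5, 0.9) and ended near (11.6, 3.4).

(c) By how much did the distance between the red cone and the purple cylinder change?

-1.0

They were about 3.3 units apart before and 2.3 after — 1.0 units closer together.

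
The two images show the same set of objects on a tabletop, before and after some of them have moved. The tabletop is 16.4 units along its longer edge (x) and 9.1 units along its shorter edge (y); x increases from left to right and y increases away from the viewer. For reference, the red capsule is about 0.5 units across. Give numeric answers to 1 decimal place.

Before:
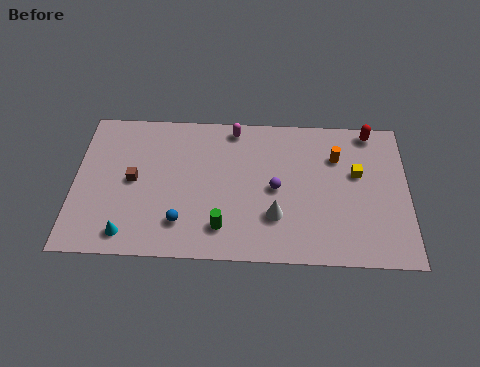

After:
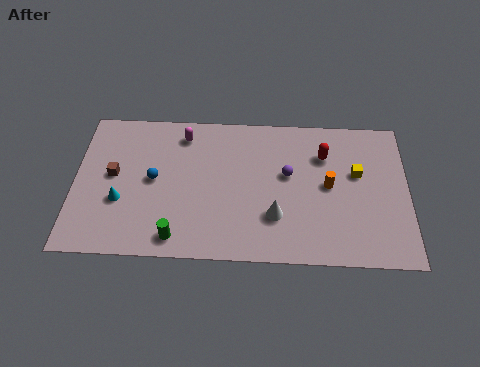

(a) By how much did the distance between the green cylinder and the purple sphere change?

+3.2

They were about 3.6 units apart before and 6.8 after — 3.2 units further apart.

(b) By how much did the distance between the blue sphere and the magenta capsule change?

-3.3

They were about 6.5 units apart before and 3.2 after — 3.3 units closer together.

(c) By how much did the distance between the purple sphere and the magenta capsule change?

+1.4

They were about 4.3 units apart before and 5.7 after — 1.4 units further apart.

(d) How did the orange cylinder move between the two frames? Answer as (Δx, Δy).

(-0.4, -1.8)

The orange cylinder started near (12.9, 6.5) and ended near (12.5, 4.7).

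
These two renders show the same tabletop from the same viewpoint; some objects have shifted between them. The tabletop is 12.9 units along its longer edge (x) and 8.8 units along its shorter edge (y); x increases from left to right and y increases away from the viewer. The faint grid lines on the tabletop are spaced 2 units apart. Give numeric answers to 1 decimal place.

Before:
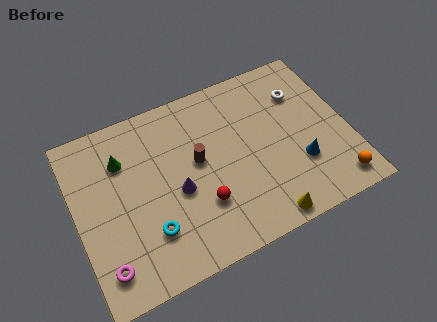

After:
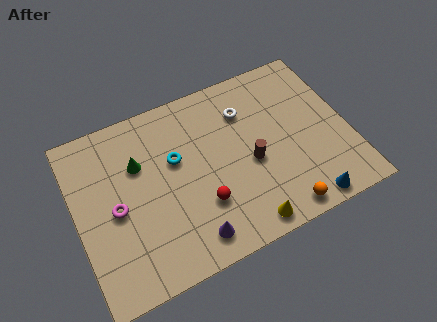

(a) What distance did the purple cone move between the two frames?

2.5

The purple cone was near (4.7, 3.8) before and (5.0, 1.3) after, so it travelled √(0.3² + 2.5²) ≈ 2.5 units.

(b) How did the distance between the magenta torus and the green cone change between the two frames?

-2.8

The distance was about 5.0 in the first image and 2.2 in the second, so they moved 2.8 units closer together.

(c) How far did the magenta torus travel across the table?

2.6

From (1.0, 1.6) to (1.8, 4.1), the magenta torus covered √(0.8² + 2.5²) ≈ 2.6 units.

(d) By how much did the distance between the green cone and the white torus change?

-3.4

They were about 8.6 units apart before and 5.2 after — 3.4 units closer together.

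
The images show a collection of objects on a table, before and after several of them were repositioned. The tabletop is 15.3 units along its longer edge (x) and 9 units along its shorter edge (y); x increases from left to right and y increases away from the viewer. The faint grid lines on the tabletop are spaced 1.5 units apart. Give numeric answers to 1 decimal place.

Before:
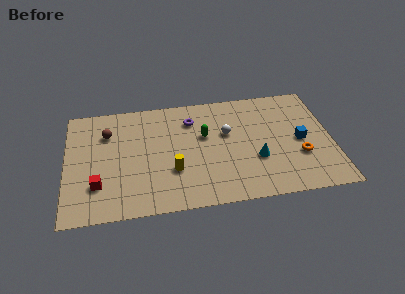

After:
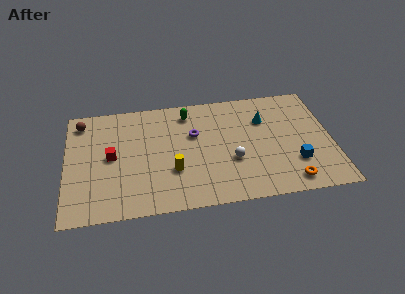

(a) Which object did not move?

the yellow cylinder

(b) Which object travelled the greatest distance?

the cyan cone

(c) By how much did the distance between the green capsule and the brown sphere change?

+0.5

The distance was about 5.7 in the first image and 6.2 in the second, so they moved 0.5 units further apart.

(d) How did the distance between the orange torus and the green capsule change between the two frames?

+2.5

Before: roughly 5.9 units apart; after: 8.4. That's 2.5 units further apart.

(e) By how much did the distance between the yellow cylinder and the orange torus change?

-0.5

Before: roughly 7.3 units apart; after: 6.8. That's 0.5 units closer together.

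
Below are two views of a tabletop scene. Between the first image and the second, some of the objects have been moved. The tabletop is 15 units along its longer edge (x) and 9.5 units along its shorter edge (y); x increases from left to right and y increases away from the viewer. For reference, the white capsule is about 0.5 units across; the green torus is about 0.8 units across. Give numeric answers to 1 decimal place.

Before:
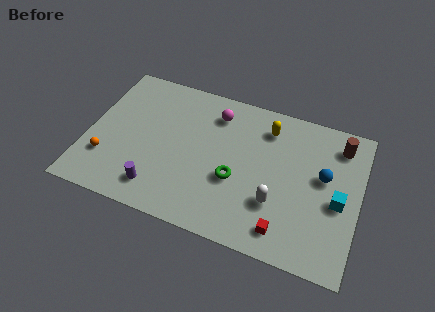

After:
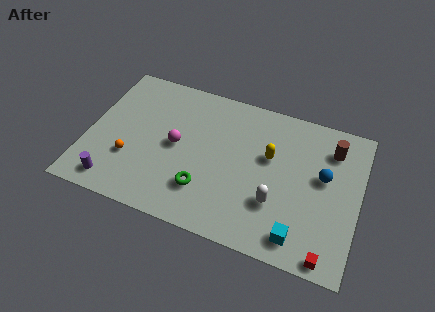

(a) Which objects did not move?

the white capsule and the blue sphere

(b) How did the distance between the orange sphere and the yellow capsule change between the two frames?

-1.8

Before: roughly 9.8 units apart; after: 8.0. That's 1.8 units closer together.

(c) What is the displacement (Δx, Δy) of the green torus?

(-1.6, -1.2)

From the two frames, the green torus sits at roughly (8.3, 3.7) before and (6.7, 2.5) after.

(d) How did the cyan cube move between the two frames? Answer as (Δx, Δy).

(-1.9, -2.8)

The cyan cube started near (13.9, 4.2) and ended near (12.0, 1.4).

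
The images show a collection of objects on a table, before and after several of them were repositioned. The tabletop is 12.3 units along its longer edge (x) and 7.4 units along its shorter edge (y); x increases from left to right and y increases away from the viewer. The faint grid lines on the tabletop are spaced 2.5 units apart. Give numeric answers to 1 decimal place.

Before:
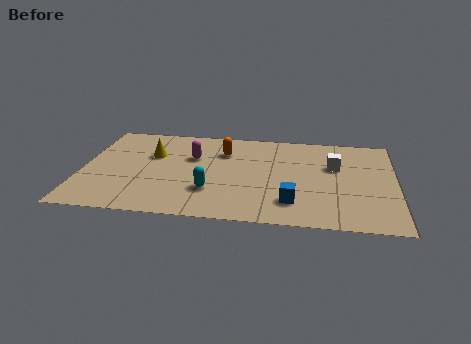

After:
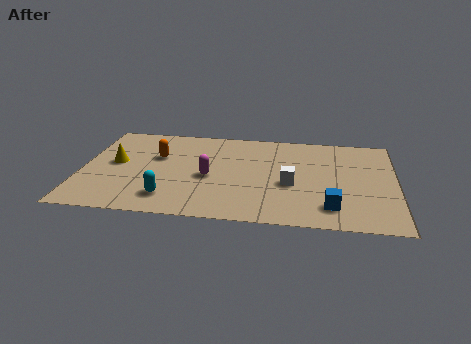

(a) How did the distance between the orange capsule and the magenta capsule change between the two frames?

+1.2

Before: roughly 1.3 units apart; after: 2.5. That's 1.2 units further apart.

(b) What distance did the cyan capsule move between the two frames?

1.7

The cyan capsule moved from about (5.1, 2.2) to (3.5, 1.5), a distance of √(1.6² + 0.7²) ≈ 1.7.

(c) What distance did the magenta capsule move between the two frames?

1.7

The magenta capsule moved from about (4.3, 4.8) to (5.0, 3.3), a distance of √(0.7² + 1.5²) ≈ 1.7.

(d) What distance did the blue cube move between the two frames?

1.5

From (8.3, 1.7) to (9.8, 1.5), the blue cube covered √(1.5² + 0.2²) ≈ 1.5 units.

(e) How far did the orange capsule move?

2.7

The orange capsule was near (5.5, 5.4) before and (2.9, 4.7) after, so it travelled √(2.6² + 0.7²) ≈ 2.7 units.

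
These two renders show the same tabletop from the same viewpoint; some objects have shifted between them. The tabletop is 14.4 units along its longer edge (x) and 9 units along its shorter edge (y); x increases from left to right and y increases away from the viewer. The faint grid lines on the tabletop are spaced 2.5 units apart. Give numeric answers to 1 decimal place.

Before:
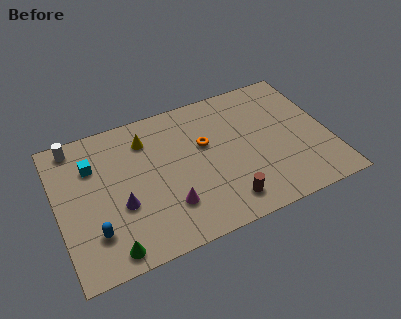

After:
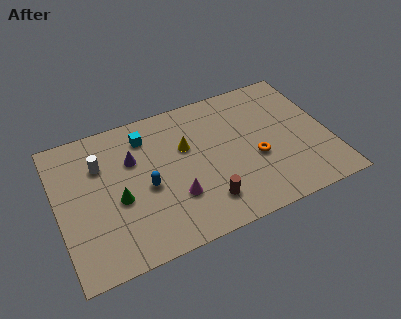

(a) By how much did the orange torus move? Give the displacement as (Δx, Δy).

(2.5, -1.9)

The orange torus started near (7.9, 5.5) and ended near (10.4, 3.6).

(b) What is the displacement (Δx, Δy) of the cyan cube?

(2.9, 0.8)

The cyan cube started near (2.0, 6.4) and ended near (4.9, 7.2).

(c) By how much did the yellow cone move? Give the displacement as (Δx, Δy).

(2.0, -1.3)

The yellow cone was at about (4.9, 7.0) and moved to about (6.9, 5.7).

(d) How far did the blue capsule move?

3.4

The blue capsule moved from about (1.7, 2.3) to (4.6, 4.0), a distance of √(2.9² + 1.7²) ≈ 3.4.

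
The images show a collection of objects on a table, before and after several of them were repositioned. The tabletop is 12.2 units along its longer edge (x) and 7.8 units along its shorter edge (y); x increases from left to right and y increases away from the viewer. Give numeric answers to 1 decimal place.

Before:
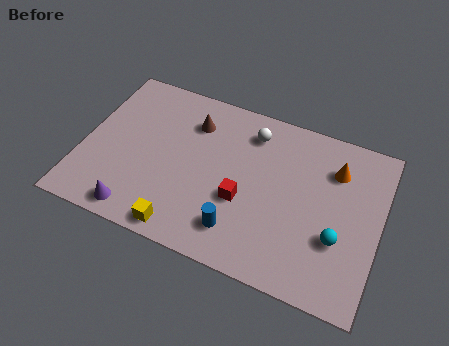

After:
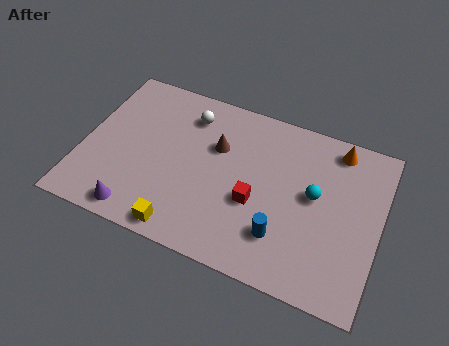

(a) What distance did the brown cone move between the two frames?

1.4

From (4.3, 5.9) to (5.4, 5.1), the brown cone covered √(1.1² + 0.8²) ≈ 1.4 units.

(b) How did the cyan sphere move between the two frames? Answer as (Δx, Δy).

(-1.1, 1.6)

From the two frames, the cyan sphere sits at roughly (10.6, 2.7) before and (9.5, 4.3) after.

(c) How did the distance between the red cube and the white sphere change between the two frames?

+1.1

The distance was about 3.3 in the first image and 4.4 in the second, so they moved 1.1 units further apart.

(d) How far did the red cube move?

0.5

From (6.7, 3.0) to (7.2, 3.1), the red cube covered √(0.5² + 0.1²) ≈ 0.5 units.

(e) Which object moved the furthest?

the white sphere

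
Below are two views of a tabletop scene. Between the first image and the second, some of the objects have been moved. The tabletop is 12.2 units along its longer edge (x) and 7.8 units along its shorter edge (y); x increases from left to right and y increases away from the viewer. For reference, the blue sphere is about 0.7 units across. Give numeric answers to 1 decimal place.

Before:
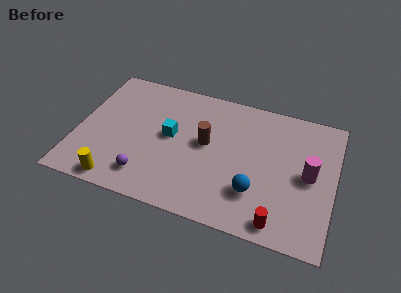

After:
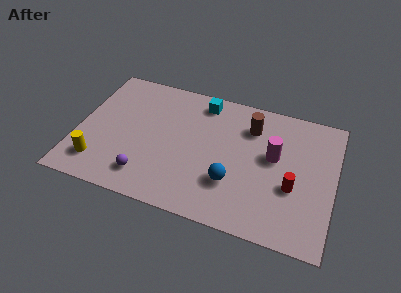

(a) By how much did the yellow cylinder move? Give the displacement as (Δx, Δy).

(-1.0, 0.8)

The yellow cylinder started near (2.2, 0.8) and ended near (1.2, 1.6).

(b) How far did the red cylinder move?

2.2

From (9.8, 0.9) to (10.3, 3.0), the red cylinder covered √(0.5² + 2.1²) ≈ 2.2 units.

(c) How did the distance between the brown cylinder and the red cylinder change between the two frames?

-1.4

The distance was about 5.0 in the first image and 3.6 in the second, so they moved 1.4 units closer together.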